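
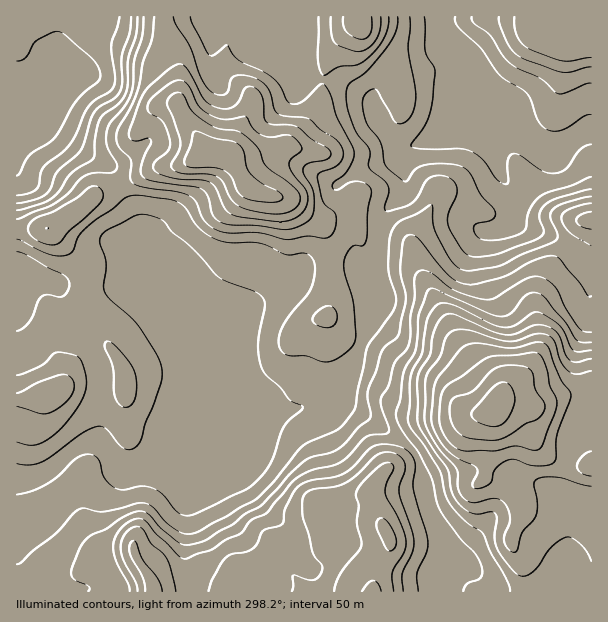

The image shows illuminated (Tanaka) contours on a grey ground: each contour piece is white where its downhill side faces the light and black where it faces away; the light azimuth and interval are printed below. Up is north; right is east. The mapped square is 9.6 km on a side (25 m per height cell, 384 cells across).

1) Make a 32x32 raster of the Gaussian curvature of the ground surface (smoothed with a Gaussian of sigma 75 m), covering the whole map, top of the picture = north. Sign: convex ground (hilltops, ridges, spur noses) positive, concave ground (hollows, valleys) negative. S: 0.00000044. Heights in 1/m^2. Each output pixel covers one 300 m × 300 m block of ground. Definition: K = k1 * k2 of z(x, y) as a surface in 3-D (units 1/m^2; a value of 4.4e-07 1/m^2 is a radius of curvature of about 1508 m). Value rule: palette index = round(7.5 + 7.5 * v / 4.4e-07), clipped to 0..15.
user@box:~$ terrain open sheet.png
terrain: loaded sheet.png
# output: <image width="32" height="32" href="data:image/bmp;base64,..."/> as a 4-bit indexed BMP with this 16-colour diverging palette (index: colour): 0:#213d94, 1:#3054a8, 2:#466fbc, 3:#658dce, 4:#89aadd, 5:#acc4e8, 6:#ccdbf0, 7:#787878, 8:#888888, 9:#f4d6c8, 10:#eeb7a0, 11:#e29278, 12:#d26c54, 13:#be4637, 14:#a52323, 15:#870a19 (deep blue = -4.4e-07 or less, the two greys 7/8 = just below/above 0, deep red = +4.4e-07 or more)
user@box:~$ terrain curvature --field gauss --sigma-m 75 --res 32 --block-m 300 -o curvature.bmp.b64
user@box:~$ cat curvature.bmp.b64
<image width="32" height="32" href="data:image/bmp;base64,Qk12AgAAAAAAAHYAAAAoAAAAIAAAACAAAAABAAQAAAAAAAACAAATCwAAEwsAABAAAAAAAAAAlD0hAKhUMAC8b0YAzo1lAN2qiQDoxKwA8NvMAHh4eACIiIgAyNb0AKC37gB4kuIAVGzSADdGvgAjI6UAGQqHAHh3i5WHeHd3d6h4iHiTV4d4eHWXcYiHiIeHCId4eIeIiHhi9XR4d5d3lq43eI+Ih4h3Yfqch1pniXjJZ3ZGZ3h3d3VSmYh2R4h2h4VV1qeHeHd5ZHiHinvmSDiF70aalnd3eHd3d4iGaHm5ixZoOEuHd3d3d3iIhmiH9GZFWoc5iHiHh3d3eHZ4hmB82JZ3l4d3d2iId3d3iIV1TKm4eIhop3ind3d4d4iId4m2uXxHafhop3iHd3d4mIaXeJl2RJhld4d3h3dnd4dzl3eJqUeHd3d3d4h3iXhkinaHVp13eIeId4eIh3l4eHiJd51YfYh3d3d3eId4moiXiaebQmuHh3iHh3h4h3d3qkKHd5d3h4Z3iHh3eIeGeGdWp3d2d6ZFd3eId3l3hYd3V5iHiXgviJiHd1R7ZnZ3SoeKmJUGD0mXiIaKeHUIdllWqIh333lnhqi5hpnvBXh4R3aHVpztaMAHh7fYrV97h46HiFWUhndYfD5xGFN4FYdod3h4lneWR0a527VZX2eKaHZ4eId4mIm7pFdofIZ4N3iHd3d3iHaVN2J4FnhGiYmHeIh4iHd2bnv9rZ97d4qJh3h4h3h3iL9TVLhoWGRneHeHZ4ZJd4iUmGSWZ3h1ZWZ3eHaIl3iHdIV4d4d4hX9ViYiJuIeHWHiWaIeIh3jfdXVaSJh4"/>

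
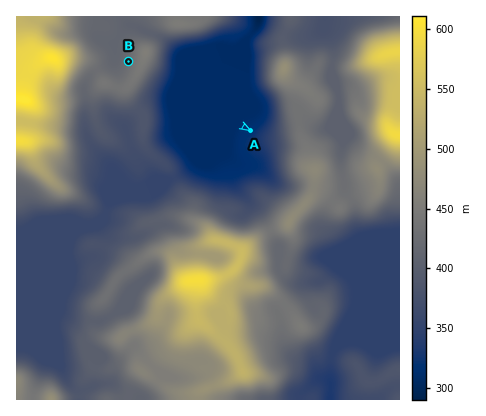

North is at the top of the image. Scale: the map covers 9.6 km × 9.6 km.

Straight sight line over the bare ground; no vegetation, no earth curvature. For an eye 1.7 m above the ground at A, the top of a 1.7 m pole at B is out of sight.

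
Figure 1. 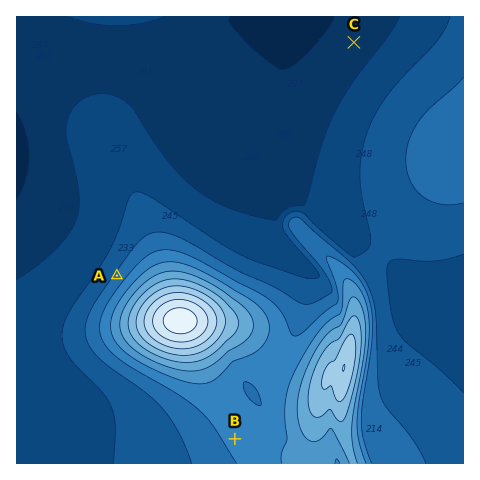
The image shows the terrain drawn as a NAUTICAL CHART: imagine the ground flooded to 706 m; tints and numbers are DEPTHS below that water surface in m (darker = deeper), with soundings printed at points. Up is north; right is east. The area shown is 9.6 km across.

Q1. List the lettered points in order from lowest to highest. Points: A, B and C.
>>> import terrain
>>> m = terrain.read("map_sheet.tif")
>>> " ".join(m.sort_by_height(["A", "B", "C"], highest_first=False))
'C A B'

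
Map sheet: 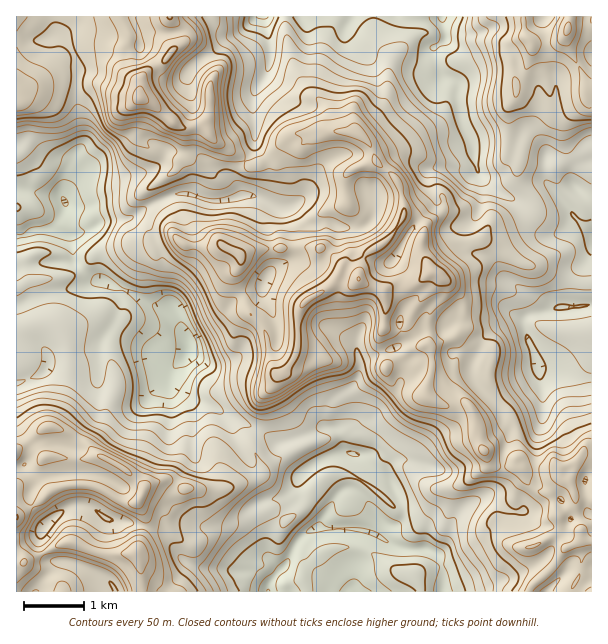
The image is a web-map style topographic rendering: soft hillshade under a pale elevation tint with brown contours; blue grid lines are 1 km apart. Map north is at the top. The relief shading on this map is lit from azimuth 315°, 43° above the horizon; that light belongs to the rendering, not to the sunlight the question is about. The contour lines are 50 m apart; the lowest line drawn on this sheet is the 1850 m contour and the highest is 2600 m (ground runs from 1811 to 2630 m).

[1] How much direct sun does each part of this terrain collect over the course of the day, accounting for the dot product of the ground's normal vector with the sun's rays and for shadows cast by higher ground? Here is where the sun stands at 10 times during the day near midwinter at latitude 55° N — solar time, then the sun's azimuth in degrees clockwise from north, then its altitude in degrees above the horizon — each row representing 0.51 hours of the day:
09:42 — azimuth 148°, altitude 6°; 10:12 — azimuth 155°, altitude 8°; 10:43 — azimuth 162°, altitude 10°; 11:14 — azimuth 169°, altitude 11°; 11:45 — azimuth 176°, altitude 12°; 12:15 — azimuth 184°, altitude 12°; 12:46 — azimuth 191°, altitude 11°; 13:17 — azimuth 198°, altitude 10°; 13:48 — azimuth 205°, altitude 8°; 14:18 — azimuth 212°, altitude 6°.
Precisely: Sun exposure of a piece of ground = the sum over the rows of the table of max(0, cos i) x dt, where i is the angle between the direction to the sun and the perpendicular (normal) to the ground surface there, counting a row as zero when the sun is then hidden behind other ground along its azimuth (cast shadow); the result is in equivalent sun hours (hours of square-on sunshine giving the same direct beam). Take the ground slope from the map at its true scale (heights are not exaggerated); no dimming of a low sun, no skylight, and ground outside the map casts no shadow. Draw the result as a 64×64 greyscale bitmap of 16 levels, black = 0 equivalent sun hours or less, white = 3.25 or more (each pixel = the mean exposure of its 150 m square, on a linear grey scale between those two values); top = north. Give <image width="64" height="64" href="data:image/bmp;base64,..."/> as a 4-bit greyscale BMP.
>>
<image width="64" height="64" href="data:image/bmp;base64,Qk12CAAAAAAAAHYAAAAoAAAAQAAAAEAAAAABAAQAAAAAAAAIAAATCwAAEwsAABAAAAAAAAAAAAAAABEREQAiIiIAMzMzAERERABVVVUAZmZmAHd3dwCIiIgAmZmZAKqqqgC7u7sAzMzMAN3d3QDu7u4A////AIhkIjM0R3VmQAEREiNWVmZEVWVniIhkVlZVUxAXtRNBmoMQEjSLZ2ZCAAARI2lhJERVVmZ3ZURWVmZ2QxFqMUSJYwATfOloZTEAIjNVV3ITRVVVVEQiIjVXiHiHUQWERCNWVY3+qKdTIRV3ZmVUaEI1VmZlIAAAA2iId4mXMohVEBfv+2MiIyIkeIiHdmeaYiJFZlIAAABHaId3mquVa6ogABVBAAAAATZTNYiIiJmCEAARAAAlebyFZ2QgAVgRZ2EAAAAAAAACRDISV4iIeKggAAASREaamXRFUgAAARJCuBAAAAAAADRERFVURXdljLZXiIZGZWdmYyJDIAAEYQE3kwAAAAJqhVZmeIdTRVM2qmaHZYqVVnZjIRMhABVEIQKrUQAUrLt2ZpiZmpcyMyJZhVVXljRYl3YxATQ0UgV3ISncur2SAndnrKeJvLhjIkaFNFlhJXiZqnQjRXqFVlQzEUnMlAASR3VEMzRoq6YhNXhmhRFHZERq24dopTemIhMgAAAAJoIBMgAAABE2dkISRoYxJIYwABOe/blkVlNTAVUyEjepMAAAAAAAABI2hiASIRJodBAARDe5h1NFRHeEWIdnmlEAAAAAABERMhWrlBAAJXdTM1m6ipQ0MRIBRlUgAAEQAAAAAAABERIyEkjMlkV3d2ZniaqoZBAAAAATBDEjQwAAAAAAAAEQEhIzIkeZu7l2Z4mYZnICEAAAAAACeZcgAAAAAAAAAAARFGdlIAN2VmeKu6dEUyEQAAAAAAASIAAAAAAAAAAAABJYmHdUVlVVaK3tuoZDIREAAAAAAAAAAAAAAAAAAAABSN26hmiZh2dozu7cllIRIQAAAAAAAAAAAAAAAAAAACV67/yYeHiIiIrMzLdWMAEQAAAAAAAAAAAAAAAAAAATRXee/9uphniazJZmISIAEhAAAAAAAAAAAAAAAAAAABI0ZTSu/9updpzcUhIiEAEyAAAAAAAQAAAAAAAAAAAAABNDJGnO/+3Ze9pTEkIAAjIQAAAAASEAAAAAAAAAAAAAEjIjIkav/+uHh2RDQhESNDEAAAACIQAAAAAAAAAAAAFFMiIAR0V2VWMRREQyEyE1QhARARIhAAAAAAAAAAAAA2hkQwAlUxATZyAVd1Q0UiRCERIjMyIREREAEREBEQAleGVUACRCESRXp0IzJpdUERERNFVVMzMyIiITRDMhEleHeHQRRDESRUSrmDAQJXUQASNVVEQjNEMjRDNFQyI0aJiakxNEQ0V3U0Q2VEMiQxERNDIREhEiIiI0QzMyIjV4p4hAFEeImqqFV2V2dlVEMRIxAAAAERERERIyERMzRniGQgAkNrzLvLh3hXhqdUQiNXYxAABTIQAAAAACVlZ4iHdRACMQXNvO3IWIWJq3Q0VmZmZmd1ZlQhAAAlm6u6qYeIQQEhABaZzaM0eXrLczRURXmXdmJFZmVBA4q73/25d5uUIREAAFRWEAEkmoQ0RER5qoZDMgAAEUeJqrzczLl3abljMhAAIxEQABJEEBNXeruoZDITMQABWImqqpi9uZh3iZhjEQABACAAIyAAASWJdCJFVBAkQyEkZ4h2V866mZU2mZVEYwABelEjEAACRmQgABNEEAAAAAAkVURJt0M1IAERERIhAAAVpRMwACRmQxAAABIhAAAAAAEhI0cwABAAAAAAAAAAAAA5ITEAASQyIiIREjYQASIhAQABMgAAAAAAAAAAAAAAAAZxFCIQAjIjRVQiaaljESNFQhEgAAAAAAAAAAAAAQAAAnMCREEAEiNFQyRlVDISI0VohBAAAAAAAAAAAAFGQAACIQATMgAAEjMiRlERIjRVVEaqQAAAAAAAAAAAATMQABMQACIAAAAkMhNTMjVlVURFQzaWIAAAAAABIyIjQyERVTEAAAAAA2UhJSJYeJl1QzNDEDmWMiEAE1VmVEVlVWeUEAAAAAAUZTNmWIh2aGVDM1VDEmiGMjV3d2ZmZTOcy0AAAAAAAVVWZniYaHZVVVVFeZlzRnV5uUNFaJl0EBR0ABEQAAACVUVUNXZFd2ZkVneKqnQkV73IMBZ4qpdBAjEBIzEQABEkRFRFVWRnmqhnu6mFRpzO/FIQFHZXq6mqQREiIRERESREaJmFSHm93brO2Hi//+yCERASRVVpzJUQARESIhIiNFNpqql93e3d7c79vN7nZjMgAAAAEiIhIQABABIiIzRWZWiZrd//7Lq7it/+2CABRCAAEQAAAAAAABAAABIjRoiId3ad/LqIiJh1fP+iAAA0IQARAAAAAAAAEAAAAiJFaKp2VWiUVmVmh3Q0hyAAAVQyEAAAAAAAAQASEAASIiRVd2VUVlRFVVZ3UiIRAAABM0MgAAAAAAAAABIAARIiEjRFVVREQzM0RUQRIhESAAAVVDEAEQAAAAAAAREiEjIiNERmVEQiESM0MiMgAkYwAANkMhASAAAAAAACIjNEVDM0NXZmVBAAEjRVMgAAKJQQACMiEREAAAAAABNDIkRERFQ1iIh0ARESNFQxAAACm2IAARERIQAAAAAAE0QRESNVZEeoipMiERIkVDIgAAAnphAAAAEhAAAAAAERNDIANWVEeGZ7hWREMzRDMyEAAAA0EAAAASAAAAAAEQATVRIzIhFVEjaXdmZURDNFMRI1QgESIQAAEAAAAAAREAERESVkIjEAElVmVVVVRFUxNFhxACMiEAAAAAAAABERIhAAEmhlUxABFE"/>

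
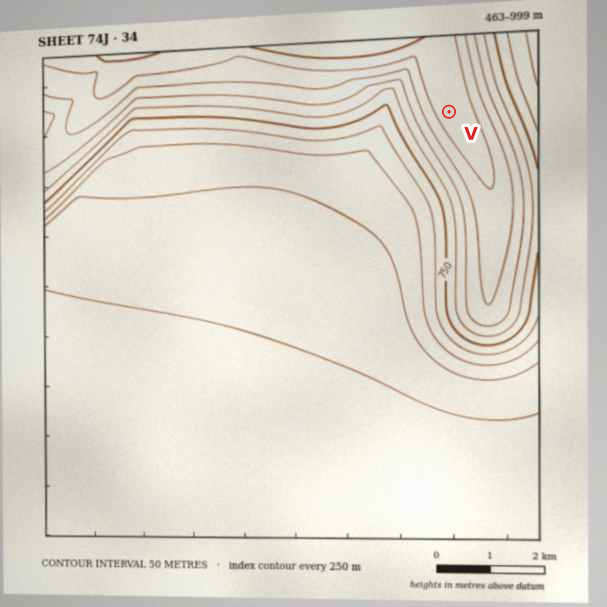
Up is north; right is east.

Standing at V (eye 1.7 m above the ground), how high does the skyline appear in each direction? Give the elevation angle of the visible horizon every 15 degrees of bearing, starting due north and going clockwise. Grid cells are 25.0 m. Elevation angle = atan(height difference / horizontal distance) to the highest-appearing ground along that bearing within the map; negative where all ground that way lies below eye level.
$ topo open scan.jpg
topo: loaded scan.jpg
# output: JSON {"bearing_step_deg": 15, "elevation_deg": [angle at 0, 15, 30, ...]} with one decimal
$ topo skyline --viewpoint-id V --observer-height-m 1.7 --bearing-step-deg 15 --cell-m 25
{"bearing_step_deg": 15, "elevation_deg": [0.4, 4.0, 7.9, 10.0, 11.3, 11.5, 10.9, 9.5, 7.4, 5.3, 4.1, 4.3, 6.4, 9.6, 11.6, 12.8, 13.3, 13.0, 12.2, 10.6, 8.1, 4.7, 1.4, -0.6]}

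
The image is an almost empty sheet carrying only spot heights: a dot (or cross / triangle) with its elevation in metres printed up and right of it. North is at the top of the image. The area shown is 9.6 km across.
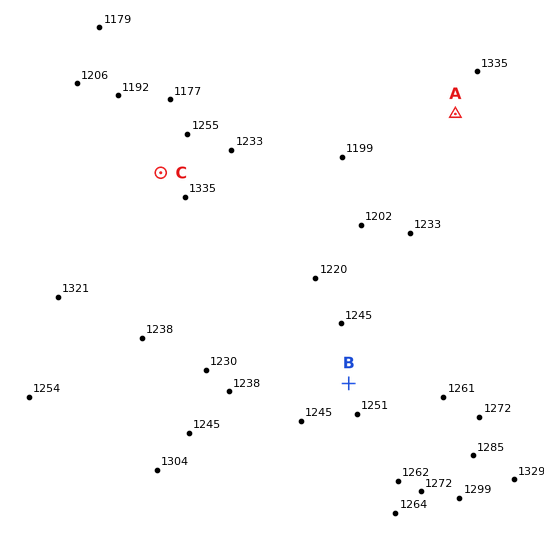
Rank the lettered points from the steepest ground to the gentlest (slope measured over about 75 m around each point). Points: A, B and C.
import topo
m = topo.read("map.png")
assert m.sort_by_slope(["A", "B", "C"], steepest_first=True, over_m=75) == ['C', 'A', 'B']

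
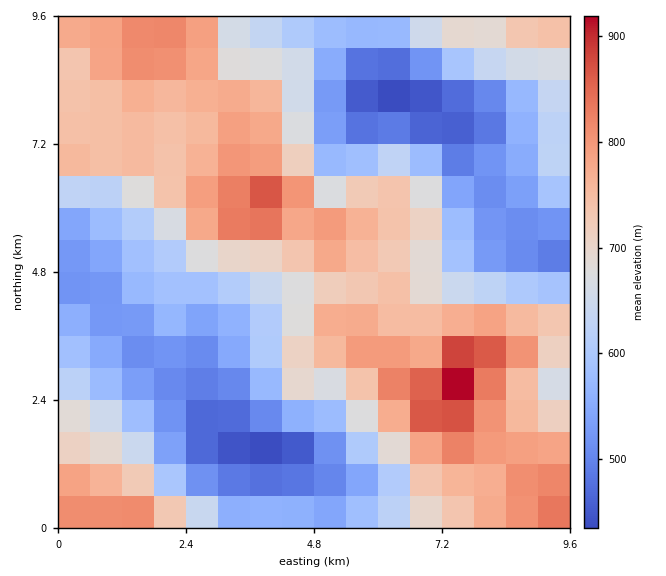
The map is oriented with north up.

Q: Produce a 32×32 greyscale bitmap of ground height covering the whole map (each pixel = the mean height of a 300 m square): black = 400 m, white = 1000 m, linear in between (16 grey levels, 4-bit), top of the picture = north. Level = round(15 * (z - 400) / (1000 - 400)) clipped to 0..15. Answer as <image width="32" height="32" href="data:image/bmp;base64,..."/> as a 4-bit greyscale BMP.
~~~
<image width="32" height="32" href="data:image/bmp;base64,Qk12AgAAAAAAAHYAAAAoAAAAIAAAACAAAAABAAQAAAAAAAACAAATCwAAEwsAABAAAAAAAAAAAAAAABEREQAiIiIAMzMzAERERABVVVUAZmZmAHd3dwCIiIgAmZmZAKqqqgC7u7sAzMzMAN3d3QDu7u4A////AKqqupmGVERENFVWeIiaqruqqrqHZUNERDRFVniJmqq7qqqYZUMzIzMzNEaJmZqqq5mYh1MyIhESIzRGiZmZqqqIh3ZDIhERESNFZ5qqqqqqeHdlQyERERI0Vnibu6qpmXd2VUIhIiIzNWeJrMuqmYh3ZUQyIiI0VVVomr3bqpiHZmRDMyIiNXdmeau93LqYdlVDMzIiM0aId4q6rN3KmHZEQzMzIzRWiIiauprNy6mHVUMzMzM0VXiZqqmavMu6mEVDM0QzNFVomqqZmaq6qpgzMzREREVWZ5mZmZiJmYiIMzNEVURFZmeIiJmHd3dmZjMzRVVVZmd3iIiYdmVUREQzNEVVZnd3iJmYiHdUQzMyM0RVVniIiImqmIiHVDMiIjRFVWeKqqqZqqmIh1QzMiNERVZomrzMqZqZmYdUMzM0VVVniaq7zLqImZmHUzMzRXZmeJmaq7u5ZXiIdkMzNFaYiJmZmaqqmFRWZmQyMzRWmZmZiZmqqYdTNFVDIjNEZpmZmYmZmqmGQyMzIiIjNWWIiZmZmaqphkIhERERIjVliIiZmZmqqXZCIRERESI1ZpmZqpmZmZh1QyERESMzRWaJmqqqqYd4dkMhESM0VVZmiJqqq6l2Z3ZUMiI0Vnd4d5maqrupdmZlVEQ0VniIiZipqqqqqYZmVUVVVXeHd4mZ"/>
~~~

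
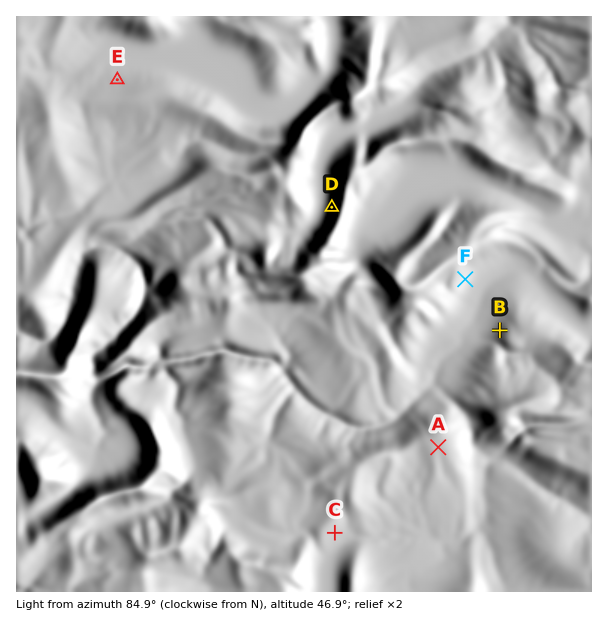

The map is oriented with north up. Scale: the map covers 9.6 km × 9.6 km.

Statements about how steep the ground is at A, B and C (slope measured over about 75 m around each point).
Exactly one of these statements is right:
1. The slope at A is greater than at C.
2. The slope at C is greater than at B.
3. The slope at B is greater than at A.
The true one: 3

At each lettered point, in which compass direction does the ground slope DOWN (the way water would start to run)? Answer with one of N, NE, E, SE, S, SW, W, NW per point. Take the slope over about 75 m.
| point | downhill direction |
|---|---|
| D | W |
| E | N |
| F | SE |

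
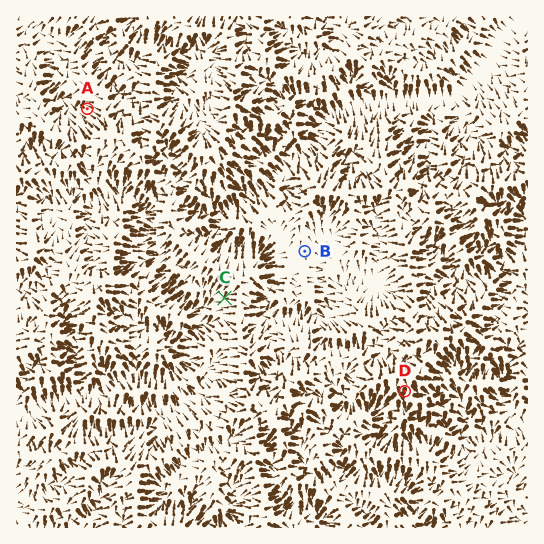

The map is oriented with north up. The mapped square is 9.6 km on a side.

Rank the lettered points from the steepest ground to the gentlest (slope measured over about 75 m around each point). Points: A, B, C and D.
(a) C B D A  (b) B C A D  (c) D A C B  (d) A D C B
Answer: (c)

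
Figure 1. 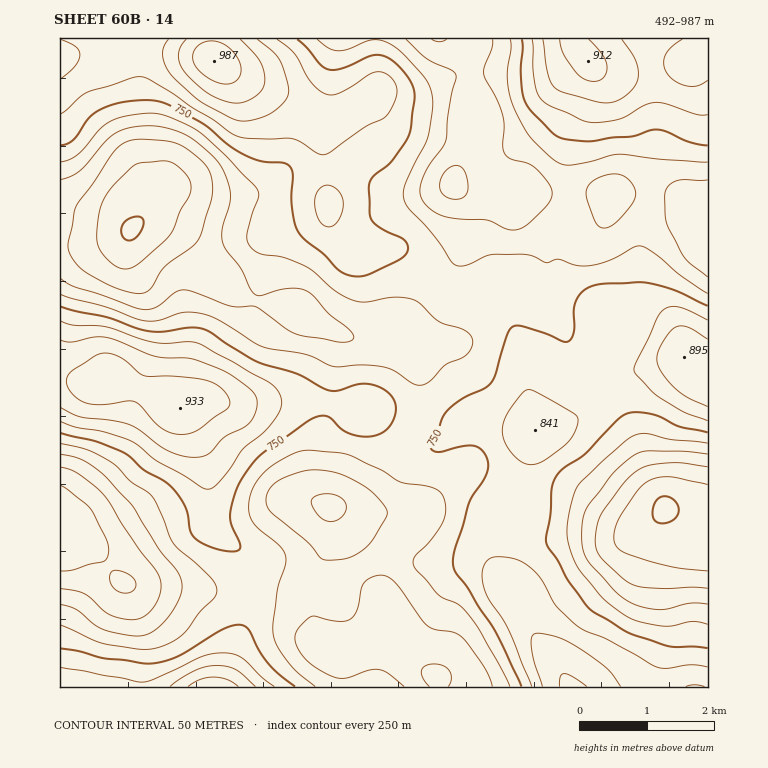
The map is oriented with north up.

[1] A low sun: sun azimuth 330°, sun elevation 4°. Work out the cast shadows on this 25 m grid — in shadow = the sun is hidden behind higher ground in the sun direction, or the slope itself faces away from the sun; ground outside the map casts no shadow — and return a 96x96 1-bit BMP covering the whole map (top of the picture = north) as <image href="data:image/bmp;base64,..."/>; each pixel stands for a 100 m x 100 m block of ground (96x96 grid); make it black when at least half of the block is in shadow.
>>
<image width="96" height="96" href="data:image/bmp;base64,Qk2+BAAAAAAAAD4AAAAoAAAAYAAAAGAAAAABAAEAAAAAAIAEAAATCwAAEwsAAAIAAAAAAAAA////AAAAAAAAAAAAAAAAAAAAAAAAAAAAAAAAAAAAAAAAAAAAAAADgAAAAAAAAAAAAcAPwAAAAAAAAAAAB+AP4AAAAAAAAAAAH+AP4AAAAAAAAAAAf/AD8AAAAAAAAAAA//AB8AAAAAAAAAAB//wA8AAAAAAAAAAB//4A8AAAAAAAAAAB//4A8AAAAAAAAAAB/94A8AAAAAAAAAAA/88AcAAAAAAAAIAB/8cAYAAAH4AAA/wD/+eAIAAAf+AAB/4D/+eAAAAA//4AD/4H/+MAAAAB//8AH/8P/+AAAAAD//8AH/+f/+AAAAAP//8AP/+///AAAAAf//8Af/9///AAAAAf//8A//T///AAAAB///8B//D///gAAAH///8D//H///gAAAH///8H//P///wAAAD///8P//////44AAD///8f///////+AAB///8/////////AAD///9/////////gAH/////////////gAP/////////////wAP////////////P4Af////////////H4Af////////////A8Af////////////AAAf////////////AAAf////////////AAAH//////////j/AAAD/////+f///g/AAAAH////8D///gfAAAAD////8A///AHAAAAB////4AMf4AAAAAAA////4AAAAAAAAAAAf/8D4AAAAAAAAAAAOD4AAAAAAAAAAAAAAAAAAAAAAAAAAAAAAAAAAAAAAAAAAAAAAAAAAAAAAAAAAAAAAAAAAAAAAAAAAAAAAAAAAAAAAAAAAAAAAAAAAAAAAADwAAAAAAAAAAAAAAP4AAAAAAAAAAAAAA/4AAAAAAAAAAAAAB/4AAAAAAAAAAAAAD/4AAAAAAAAAAAAHH/4AAAAAAAAAAAAfn/4AAAAAAAAAAAB/v/8AAAAAAAAAAAD///8AAAAAAAACAAD///+AAAAAAAAPgAD////AAAAAAEAf8AD/wP/AAAAAAcA/+AD/wH+AAAAAA8B//AD3wAeAAAAAB8D//AB38AAAAAAAD8f//gAH+AAAAAAAH8///wAP/AAAAAAAP8///4AffAAAAAAA/8f//4A/PgA8AAAf/8f//8D/HgH+AAA//8///+H/Hgf/AAB//9//////Dh//AAD/////////AH//AAH/////////AP//BgP/////////Af//Hwf/////////A///Hw//////////B//+D4//////////H//+B4//////////P//+Ax/////////+f//8AB/////////+///8AB/////////+///8AB/////////8P//8AA/////////8D//+AD/////////4A///AH/////////4AH//AH/////////4AH//gH/////////wAD//AD/////////gAAgGAB/////////AAAAAAAP/g/98B/4AAAAAAAA4Af8cAPgAAAAAAAAAAP4AAAAAAAAAAAAAAAAAAAAAAAAAAAAAAAAAAAAAAAAAAAAAAAAAAAAAAAAAAAAAAA="/>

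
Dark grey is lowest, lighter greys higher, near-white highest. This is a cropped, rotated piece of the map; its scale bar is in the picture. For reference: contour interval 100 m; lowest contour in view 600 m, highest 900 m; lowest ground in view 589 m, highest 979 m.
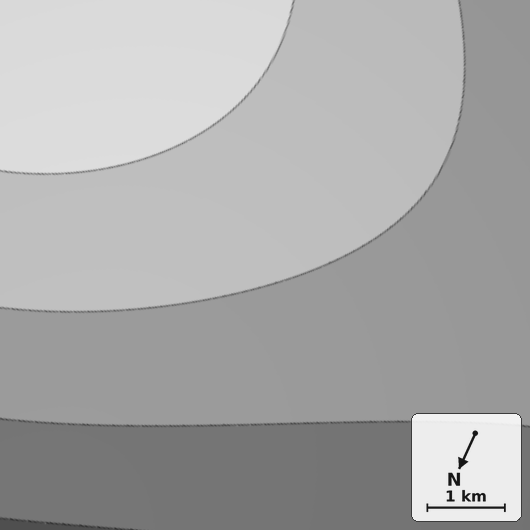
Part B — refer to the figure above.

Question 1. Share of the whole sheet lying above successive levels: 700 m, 83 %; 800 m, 47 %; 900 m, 15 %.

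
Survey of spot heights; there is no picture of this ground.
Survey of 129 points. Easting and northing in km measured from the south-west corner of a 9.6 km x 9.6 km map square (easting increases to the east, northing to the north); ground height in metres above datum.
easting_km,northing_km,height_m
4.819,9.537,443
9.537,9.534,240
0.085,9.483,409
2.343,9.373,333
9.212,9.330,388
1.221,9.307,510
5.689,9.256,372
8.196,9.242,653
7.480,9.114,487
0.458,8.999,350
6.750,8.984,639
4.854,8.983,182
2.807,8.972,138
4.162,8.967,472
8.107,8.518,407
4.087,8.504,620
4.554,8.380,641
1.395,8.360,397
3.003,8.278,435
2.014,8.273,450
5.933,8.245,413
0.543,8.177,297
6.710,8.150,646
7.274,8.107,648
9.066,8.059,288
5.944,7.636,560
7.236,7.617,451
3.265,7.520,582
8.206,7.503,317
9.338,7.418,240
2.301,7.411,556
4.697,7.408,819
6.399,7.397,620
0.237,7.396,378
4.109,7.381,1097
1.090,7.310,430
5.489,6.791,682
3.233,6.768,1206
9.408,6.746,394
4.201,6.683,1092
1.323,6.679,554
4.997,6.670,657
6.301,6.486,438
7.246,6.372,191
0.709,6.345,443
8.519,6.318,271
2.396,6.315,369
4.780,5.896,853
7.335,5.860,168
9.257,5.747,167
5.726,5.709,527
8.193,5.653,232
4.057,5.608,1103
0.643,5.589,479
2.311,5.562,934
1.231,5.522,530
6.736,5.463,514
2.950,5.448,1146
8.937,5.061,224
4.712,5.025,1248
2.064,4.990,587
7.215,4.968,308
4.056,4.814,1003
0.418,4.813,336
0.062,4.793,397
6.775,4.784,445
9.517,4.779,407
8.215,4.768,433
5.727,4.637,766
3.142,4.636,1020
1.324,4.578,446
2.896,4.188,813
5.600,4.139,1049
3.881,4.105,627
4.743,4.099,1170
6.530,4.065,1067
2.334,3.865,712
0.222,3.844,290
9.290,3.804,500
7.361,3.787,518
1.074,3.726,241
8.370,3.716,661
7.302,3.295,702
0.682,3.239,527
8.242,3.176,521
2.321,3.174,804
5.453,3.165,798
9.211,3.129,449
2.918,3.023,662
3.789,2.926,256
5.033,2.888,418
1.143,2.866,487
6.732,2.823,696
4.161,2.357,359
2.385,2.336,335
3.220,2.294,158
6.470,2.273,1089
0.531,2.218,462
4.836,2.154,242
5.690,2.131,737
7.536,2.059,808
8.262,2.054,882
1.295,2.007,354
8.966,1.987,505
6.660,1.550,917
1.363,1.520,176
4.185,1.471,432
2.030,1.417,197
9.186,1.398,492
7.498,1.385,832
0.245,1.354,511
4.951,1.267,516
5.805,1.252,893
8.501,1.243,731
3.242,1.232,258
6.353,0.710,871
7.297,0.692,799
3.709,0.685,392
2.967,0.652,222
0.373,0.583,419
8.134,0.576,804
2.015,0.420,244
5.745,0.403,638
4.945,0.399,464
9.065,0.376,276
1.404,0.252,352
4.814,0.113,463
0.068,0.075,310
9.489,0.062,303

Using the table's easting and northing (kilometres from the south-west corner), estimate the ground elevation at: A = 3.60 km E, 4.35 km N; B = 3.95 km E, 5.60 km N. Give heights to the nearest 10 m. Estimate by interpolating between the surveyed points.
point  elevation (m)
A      930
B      1040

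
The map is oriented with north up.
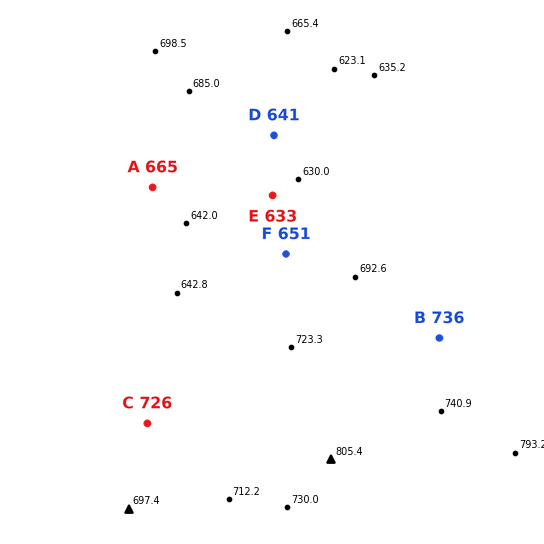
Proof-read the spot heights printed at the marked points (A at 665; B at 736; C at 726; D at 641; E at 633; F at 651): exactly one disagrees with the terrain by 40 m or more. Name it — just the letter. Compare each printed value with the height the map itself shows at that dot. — C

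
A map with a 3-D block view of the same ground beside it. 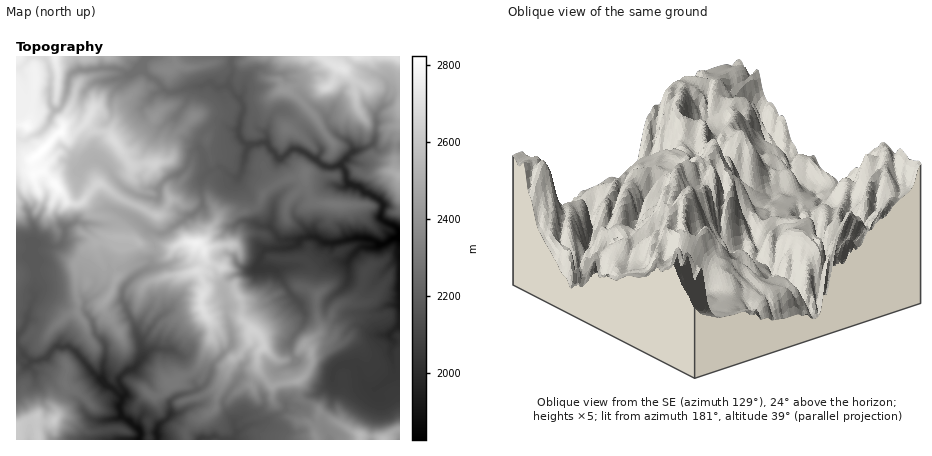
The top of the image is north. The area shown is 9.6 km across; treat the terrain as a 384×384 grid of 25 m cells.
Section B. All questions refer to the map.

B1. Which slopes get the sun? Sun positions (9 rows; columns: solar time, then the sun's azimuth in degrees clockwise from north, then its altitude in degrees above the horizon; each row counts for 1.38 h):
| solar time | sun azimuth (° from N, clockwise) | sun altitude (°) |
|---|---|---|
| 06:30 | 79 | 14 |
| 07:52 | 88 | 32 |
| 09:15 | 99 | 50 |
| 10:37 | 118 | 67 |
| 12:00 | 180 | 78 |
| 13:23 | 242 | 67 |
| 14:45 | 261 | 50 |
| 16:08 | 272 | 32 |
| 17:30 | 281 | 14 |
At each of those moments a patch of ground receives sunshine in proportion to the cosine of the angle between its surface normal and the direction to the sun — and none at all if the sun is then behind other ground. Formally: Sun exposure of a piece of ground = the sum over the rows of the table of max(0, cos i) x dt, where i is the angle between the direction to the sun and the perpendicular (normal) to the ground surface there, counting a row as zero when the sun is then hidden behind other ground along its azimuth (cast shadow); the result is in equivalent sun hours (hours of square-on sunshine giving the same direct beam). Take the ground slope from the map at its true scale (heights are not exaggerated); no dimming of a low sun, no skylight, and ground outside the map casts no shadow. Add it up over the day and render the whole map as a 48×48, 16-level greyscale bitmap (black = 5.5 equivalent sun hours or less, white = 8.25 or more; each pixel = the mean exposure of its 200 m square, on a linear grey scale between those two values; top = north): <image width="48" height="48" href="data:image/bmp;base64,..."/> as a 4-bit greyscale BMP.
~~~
<image width="48" height="48" href="data:image/bmp;base64,Qk32BAAAAAAAAHYAAAAoAAAAMAAAADAAAAABAAQAAAAAAIAEAAATCwAAEwsAABAAAAAAAAAAAAAAABEREQAiIiIAMzMzAERERABVVVUAZmZmAHd3dwCIiIgAmZmZAKqqqgC7u7sAzMzMAN3d3QDu7u4A////AO7ph5vMu4Vjda3dqrze7u7u3c3t3LpmrO7suKzLmIYDpoze3M7u7u7t3c7tyzAAA33syKqbljNp2Xas7c3d7u7t3c7rlSSJYCFWh4iYqlW7zJepvNvd7uzN3c2jdYzd3Jc1You8qmWrm5WZvMy8y6vN7tdXet7u7sqIjN7amWiKzrdonNzLmqq8zad6vd3u7u7M3u24ZZiLvO27ur7MzZqneJvMzd3u7t3d3uyXmKiXrO7u263Lzb3My4i8zd3e7svd3euImrh6zN3d3KvZq8zMureqzdze7t25rMZGmtmYi8yrzKnZmsy7qseKzdze7ty6iFJqd8uZianMnLhrqrmEecmYzd3e7t3shUitZsyYqszcqrqIy9l1KtrMvN3u7c7tmZzKWLxom8zcqNx5vumaYazN3N3dzczc2r3XittYq9zdqN15vsms00rMzM3u29zczbzFvdlqq93ciNuJ24is25u8zd7u3O3uzO2Yzsh6yrzKnMusuYmruqyt3e7u6u7e3M2s3beLrL24nLzN26q7ur2q3u7tqe7d3M3MzIedvMy5nc3Nu7zMy924re7ty+7d3a3e3IW9zMu6nb28ImmZve3Lqd7uye7d3a3u7bd725uKra2oUiaJncusy87u2e7d3K3u7uupiJrLzdtxBYipm93MzM7t2O7d267u7u7cy5iaztxzaozMu97ty83tyO7d263u7u7uzam83bljWYvMzN7u3Ju7yu7t2pru7u7tvbq83buHWKeYed273KYze+7t3LnO7u7tzIas3IaHOZrd2qmZZovLee7cyrvN7u7ZzIUyJZUAe7zLu7qpiodorIinq6ibze3N3MkTZ5iGirqrvKrNyoi6eHVIdmir3u3duru2VWurq7vNurvdq81wIHJGY0ON3d26ubzKmbq9zMu9vNzN3dxgCXR0mais3Lu4ZZzLqbeL3ey93u7t3LgAB2h3rYaMy8iKyZqJmprN7t3M7u3JUgADSqzbzHp9zIqsyXm7y87u7t7d3u3HICZVjM3u2YysuavMuXis3N3d3u7u7u3bQSWavd7uyr3MvN3t64ir3c3dzu7c3uoxAry5ve7u2s3d7d3t3aiK3d3tve12zEAzVJzJne3d2s3d3c7cqauKzN7uvOmIQRV7VCnai+3NuqzczNy7qqqb3e7tuoaZQ2h8tmV7vO2pycvbzdu7zMy93u7rupnNm9qqd5pYzdumfM3e3Lqs3d3t3e7bzsvO7szJmrtX3e7YO8zdyrq87tzOzN3svu3d7cyrzKhTve7qIry925vM3t3N3N3tvu7d3cyt3Kpmze7qUoucx7zcvN3Lut7tzu7d3NzM27iojO7pVQpYl53ty6m8zO7s3d2prNmIusmqq+7oVwlzV5vd3MzN3u7e3crNzMl1edzLve7qaAapiLqsvN3e7u7u7dzN3cqsu+3M3u7reUA4vN3KzN7c3e7u7cur3dy83NzN7u3qmohniJvdze7tzN3dzMy6u7y828y9y+27ysu7mazc3N7d3d3My5rLu7ve3LvKmw=="/>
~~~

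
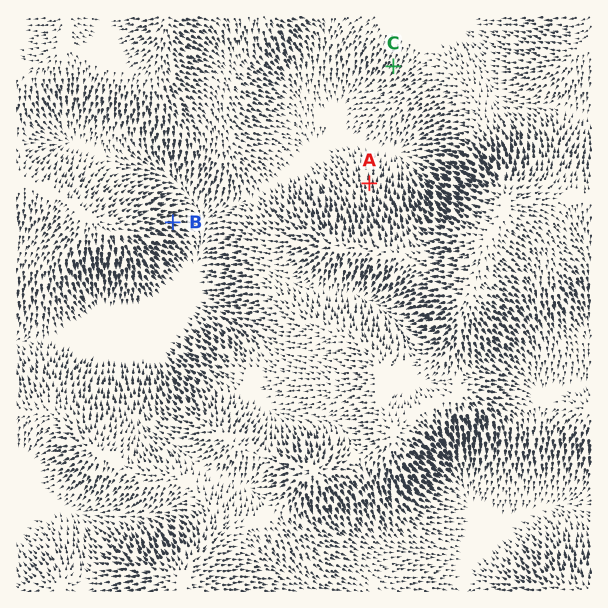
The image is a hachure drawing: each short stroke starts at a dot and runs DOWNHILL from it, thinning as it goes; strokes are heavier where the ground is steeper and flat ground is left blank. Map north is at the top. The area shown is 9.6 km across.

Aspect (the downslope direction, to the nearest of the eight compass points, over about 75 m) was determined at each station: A N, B E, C SW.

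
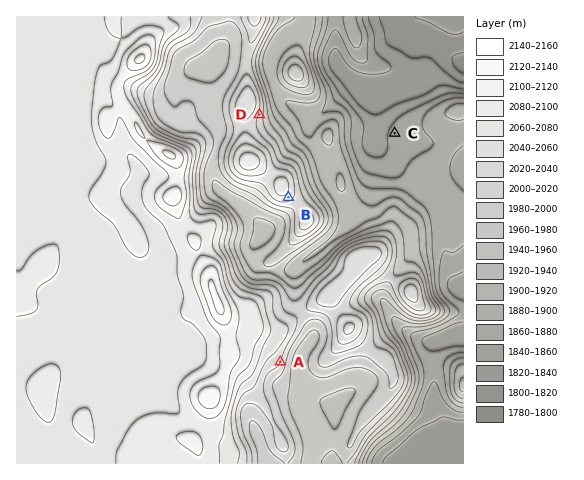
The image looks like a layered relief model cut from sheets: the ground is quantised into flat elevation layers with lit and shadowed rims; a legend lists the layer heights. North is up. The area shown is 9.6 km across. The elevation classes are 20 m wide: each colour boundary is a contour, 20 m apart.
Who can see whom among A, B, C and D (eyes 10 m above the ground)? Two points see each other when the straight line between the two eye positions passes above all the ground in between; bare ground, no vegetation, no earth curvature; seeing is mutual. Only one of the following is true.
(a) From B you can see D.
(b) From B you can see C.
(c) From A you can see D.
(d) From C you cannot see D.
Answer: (b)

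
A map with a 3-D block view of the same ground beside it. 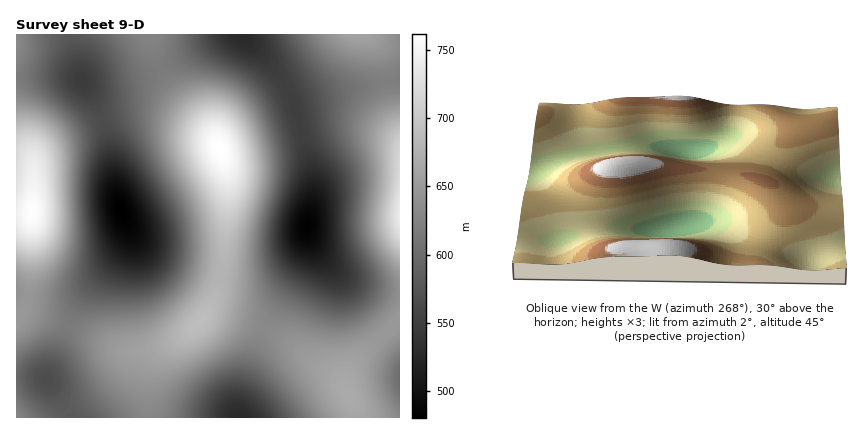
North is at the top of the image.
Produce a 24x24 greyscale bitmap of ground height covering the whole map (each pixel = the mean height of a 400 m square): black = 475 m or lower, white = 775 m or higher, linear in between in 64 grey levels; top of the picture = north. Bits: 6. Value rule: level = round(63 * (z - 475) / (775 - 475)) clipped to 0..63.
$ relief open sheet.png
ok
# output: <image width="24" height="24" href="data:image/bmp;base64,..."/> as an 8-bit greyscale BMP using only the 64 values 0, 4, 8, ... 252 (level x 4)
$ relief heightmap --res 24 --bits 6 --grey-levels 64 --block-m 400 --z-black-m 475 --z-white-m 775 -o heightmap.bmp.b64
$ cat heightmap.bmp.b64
<image width="24" height="24" href="data:image/bmp;base64,Qk12BgAAAAAAADYEAAAoAAAAGAAAABgAAAABAAgAAAAAAEACAAATCwAAEwsAAAABAAAAAAAAAAAAAAEBAQACAgIAAwMDAAQEBAAFBQUABgYGAAcHBwAICAgACQkJAAoKCgALCwsADAwMAA0NDQAODg4ADw8PABAQEAAREREAEhISABMTEwAUFBQAFRUVABYWFgAXFxcAGBgYABkZGQAaGhoAGxsbABwcHAAdHR0AHh4eAB8fHwAgICAAISEhACIiIgAjIyMAJCQkACUlJQAmJiYAJycnACgoKAApKSkAKioqACsrKwAsLCwALS0tAC4uLgAvLy8AMDAwADExMQAyMjIAMzMzADQ0NAA1NTUANjY2ADc3NwA4ODgAOTk5ADo6OgA7OzsAPDw8AD09PQA+Pj4APz8/AEBAQABBQUEAQkJCAENDQwBEREQARUVFAEZGRgBHR0cASEhIAElJSQBKSkoAS0tLAExMTABNTU0ATk5OAE9PTwBQUFAAUVFRAFJSUgBTU1MAVFRUAFVVVQBWVlYAV1dXAFhYWABZWVkAWlpaAFtbWwBcXFwAXV1dAF5eXgBfX18AYGBgAGFhYQBiYmIAY2NjAGRkZABlZWUAZmZmAGdnZwBoaGgAaWlpAGpqagBra2sAbGxsAG1tbQBubm4Ab29vAHBwcABxcXEAcnJyAHNzcwB0dHQAdXV1AHZ2dgB3d3cAeHh4AHl5eQB6enoAe3t7AHx8fAB9fX0Afn5+AH9/fwCAgIAAgYGBAIKCggCDg4MAhISEAIWFhQCGhoYAh4eHAIiIiACJiYkAioqKAIuLiwCMjIwAjY2NAI6OjgCPj48AkJCQAJGRkQCSkpIAk5OTAJSUlACVlZUAlpaWAJeXlwCYmJgAmZmZAJqamgCbm5sAnJycAJ2dnQCenp4An5+fAKCgoAChoaEAoqKiAKOjowCkpKQApaWlAKampgCnp6cAqKioAKmpqQCqqqoAq6urAKysrACtra0Arq6uAK+vrwCwsLAAsbGxALKysgCzs7MAtLS0ALW1tQC2trYAt7e3ALi4uAC5ubkAurq6ALu7uwC8vLwAvb29AL6+vgC/v78AwMDAAMHBwQDCwsIAw8PDAMTExADFxcUAxsbGAMfHxwDIyMgAycnJAMrKygDLy8sAzMzMAM3NzQDOzs4Az8/PANDQ0ADR0dEA0tLSANPT0wDU1NQA1dXVANbW1gDX19cA2NjYANnZ2QDa2toA29vbANzc3ADd3d0A3t7eAN/f3wDg4OAA4eHhAOLi4gDj4+MA5OTkAOXl5QDm5uYA5+fnAOjo6ADp6ekA6urqAOvr6wDs7OwA7e3tAO7u7gDv7+8A8PDwAPHx8QDy8vIA8/PzAPT09AD19fUA9vb2APf39wD4+PgA+fn5APr6+gD7+/sA/Pz8AP39/QD+/v4A////AHRkWFhgbHiAgHxsVDwwMEBUbICUnKCYiGRUVFxoeICIiIR0YEg8QFBofIyYoKCQfFxQUFxwgIyQkJCEdGBUWGR4iJScoJyMdGRYWGh8jJSYmJyYjHxwbHSEkJSYnJiQfHhsaHCAjJSYnKSopJSEfICIkJCQkJSQiIyAeHh8hIyQlKSwsKiUiISEiISAgISMkJCIfHR0dHh4hJSosKycjIB8eHBoZGyAjJCIfGxkYFxgaHiUqKygkHxwZFhMSFRshJSQgGhYTERASFx8nKikkHRcTEA4OEhkgKSkkHBQPCwoMEhskKiojGhIMCgoNExwkMTApHxQLBwYIDxkjKiskGQ4HBQgOFyErNzcuIRMJAwMHDxkkLCwlGQwEAwcQGyYxOjoxIRIGAgMJERsmLi8oHA4FAwcRHCgzOjoxIRAFAgUMFR8qMTMtIBIIBQgQGycyODkwIREGBAkRGyUuNTYwJBYMCAoRGiUwNzcvIRMKCQ4WICozOTkyJhkPDA4TGyUvNTUuIhUODhMbJC43OzoyJRgRDxEXHiYvMjEqIBYSEhceJi83OzguIhYRERQaICcuLCojGxUTFRkfJi00NzMpHRQQEhYbICUpJCEbFRITFhoeIykuLysiGRIQEhcbHiEkHhsVERASFxsdICMlJSIbFBARFBcaHR4fHRkUEBATGBsdHh4eHBgUEBASFhocHh8fHhoVEhIVGR0eHRsYFBEODhAUGR0gIiIhHxsXFRUYGx4fHhoVEAwLDhIXHSEkJiUjA=="/>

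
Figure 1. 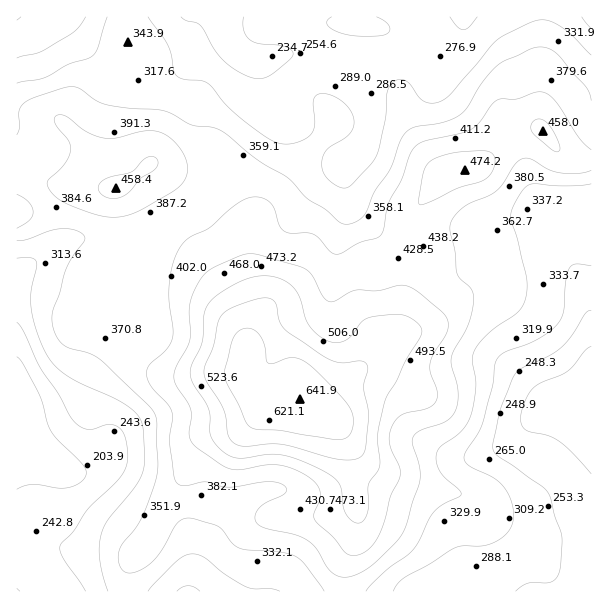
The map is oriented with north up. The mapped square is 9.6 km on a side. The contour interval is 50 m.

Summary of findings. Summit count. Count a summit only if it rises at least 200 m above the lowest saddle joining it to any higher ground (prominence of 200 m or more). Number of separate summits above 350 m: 1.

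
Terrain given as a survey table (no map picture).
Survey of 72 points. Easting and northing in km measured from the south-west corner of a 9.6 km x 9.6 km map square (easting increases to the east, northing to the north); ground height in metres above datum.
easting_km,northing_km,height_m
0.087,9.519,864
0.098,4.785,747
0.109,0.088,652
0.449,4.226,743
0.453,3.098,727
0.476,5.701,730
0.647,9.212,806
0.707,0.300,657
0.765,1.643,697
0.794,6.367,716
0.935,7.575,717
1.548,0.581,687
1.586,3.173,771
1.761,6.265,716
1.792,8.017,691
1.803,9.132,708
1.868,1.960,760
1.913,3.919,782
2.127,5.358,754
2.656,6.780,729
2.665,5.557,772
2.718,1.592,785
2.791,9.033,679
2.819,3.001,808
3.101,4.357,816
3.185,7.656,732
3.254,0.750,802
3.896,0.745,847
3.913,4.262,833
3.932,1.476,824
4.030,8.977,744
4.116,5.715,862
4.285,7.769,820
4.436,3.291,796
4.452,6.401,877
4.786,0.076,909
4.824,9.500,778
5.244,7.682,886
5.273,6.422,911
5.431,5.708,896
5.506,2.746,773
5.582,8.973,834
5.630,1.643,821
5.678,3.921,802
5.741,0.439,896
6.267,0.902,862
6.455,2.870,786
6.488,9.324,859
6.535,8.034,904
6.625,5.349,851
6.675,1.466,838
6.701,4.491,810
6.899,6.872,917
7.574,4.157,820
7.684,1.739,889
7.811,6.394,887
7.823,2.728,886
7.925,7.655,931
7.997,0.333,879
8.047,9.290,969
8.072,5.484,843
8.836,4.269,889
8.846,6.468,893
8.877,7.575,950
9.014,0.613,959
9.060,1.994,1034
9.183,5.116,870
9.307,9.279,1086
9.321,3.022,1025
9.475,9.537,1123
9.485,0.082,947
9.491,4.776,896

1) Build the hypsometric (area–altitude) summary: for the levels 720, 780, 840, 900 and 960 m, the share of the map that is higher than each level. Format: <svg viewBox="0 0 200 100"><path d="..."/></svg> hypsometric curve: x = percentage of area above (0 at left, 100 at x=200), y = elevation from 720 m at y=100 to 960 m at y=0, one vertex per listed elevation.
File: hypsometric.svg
<svg viewBox="0 0 200 100"><path d="M175 100l-37-25-53-25-45-25-27-25"/></svg>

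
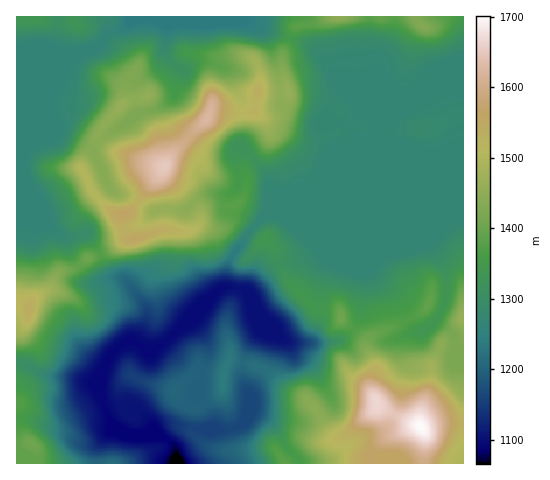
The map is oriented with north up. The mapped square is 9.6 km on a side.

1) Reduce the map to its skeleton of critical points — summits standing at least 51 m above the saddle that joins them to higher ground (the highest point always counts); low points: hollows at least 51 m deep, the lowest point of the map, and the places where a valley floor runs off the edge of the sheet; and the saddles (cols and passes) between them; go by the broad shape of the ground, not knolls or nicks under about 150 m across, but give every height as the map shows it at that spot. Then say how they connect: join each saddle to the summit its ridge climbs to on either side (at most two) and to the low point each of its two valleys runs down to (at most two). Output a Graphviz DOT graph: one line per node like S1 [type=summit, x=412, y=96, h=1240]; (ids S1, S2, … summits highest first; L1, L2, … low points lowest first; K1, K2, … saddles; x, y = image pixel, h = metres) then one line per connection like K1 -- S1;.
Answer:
graph terrain {
  S1 [type=summit, x=420, y=427, h=1701];
  S2 [type=summit, x=165, y=167, h=1651];
  S3 [type=summit, x=29, y=309, h=1539];
  S4 [type=summit, x=340, y=17, h=1447];
  S5 [type=summit, x=31, y=442, h=1408];
  S6 [type=summit, x=33, y=17, h=1339];
  L1 [type=low, x=176, y=460, h=1066];
  L2 [type=low, x=188, y=21, h=1238];
  K1 [type=saddle, x=144, y=112, h=1421];
  K2 [type=saddle, x=101, y=255, h=1375];
  K3 [type=saddle, x=290, y=39, h=1349];
  K4 [type=saddle, x=18, y=363, h=1306];
  K5 [type=saddle, x=253, y=227, h=1270];
  K6 [type=saddle, x=103, y=38, h=1264];
  K7 [type=saddle, x=119, y=347, h=1092];
  K1 -- S2;
  K1 -- L1;
  K1 -- L2;
  K2 -- S2;
  K2 -- S3;
  K2 -- L1;
  K2 -- L2;
  K3 -- S2;
  K3 -- S4;
  K3 -- L1;
  K3 -- L2;
  K4 -- S3;
  K4 -- S5;
  K4 -- L1;
  K5 -- S1;
  K5 -- S2;
  K5 -- L1;
  K6 -- S2;
  K6 -- S6;
  K6 -- L2;
  K7 -- S1;
  K7 -- S3;
  K7 -- L1;
}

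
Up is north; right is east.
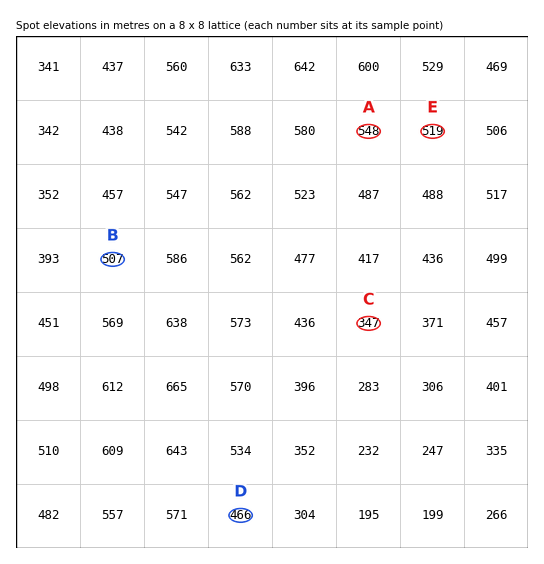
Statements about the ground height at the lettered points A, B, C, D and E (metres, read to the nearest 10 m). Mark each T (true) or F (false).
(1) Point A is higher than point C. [T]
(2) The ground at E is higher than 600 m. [F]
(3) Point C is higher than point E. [F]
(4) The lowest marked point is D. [F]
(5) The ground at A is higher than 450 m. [T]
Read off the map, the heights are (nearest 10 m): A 550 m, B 510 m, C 350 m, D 470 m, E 520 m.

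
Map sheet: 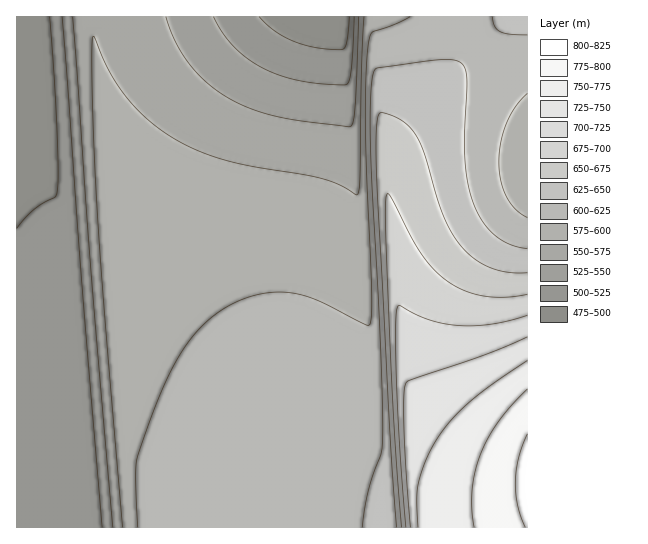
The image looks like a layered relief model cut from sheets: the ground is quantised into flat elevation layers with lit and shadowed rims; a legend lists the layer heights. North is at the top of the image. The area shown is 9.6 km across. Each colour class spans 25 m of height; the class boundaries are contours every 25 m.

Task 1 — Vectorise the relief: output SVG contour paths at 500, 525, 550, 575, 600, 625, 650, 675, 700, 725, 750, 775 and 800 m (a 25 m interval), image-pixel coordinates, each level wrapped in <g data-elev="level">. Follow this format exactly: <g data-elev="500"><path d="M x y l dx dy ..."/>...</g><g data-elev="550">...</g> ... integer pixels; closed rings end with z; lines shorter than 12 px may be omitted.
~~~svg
<g data-elev="500"><path d="M50 17l7 105 1 47-1 22-2 6-21 12-17 19"/><path d="M349 17l-3 28-3 4-4 1-25-3-21-6-19-11-15-13"/></g><g data-elev="525"><path d="M62 17l20 262 20 248"/><path d="M354 17l-3 57-3 9-5 2-24-1-21-4-19-5-17-7-15-10-14-12-11-13-9-16"/></g><g data-elev="550"><path d="M73 17l18 254 22 256"/><path d="M359 17l-4 92-2 14-2 3-2 1-48-6-27-5-25-8-23-11-20-15-17-19-14-22-9-24"/></g><g data-elev="575"><path d="M364 17l-3 58-1 103-1 12-2 5-18-10-18-7-72-12-30-8-24-8-21-11-25-19-22-22-16-24-16-35-1-3-1 1 0 73 5 108 25 309"/></g><g data-elev="600"><path d="M527 218l-12-9-9-12-5-16-2-19 2-20 5-19 9-16 12-14"/><path d="M410 17l-16 8-21 7-3 4-2 9-2 30-1 47 7 165 0 27-2 10-1 1-3 0-55-27-16-4-14-2-19 2-20 5-18 10-16 12-19 20-16 26-16 35-17 48-3 10-1 13 2 54"/></g><g data-elev="625"><path d="M527 249l-17-5-16-9-13-16-9-18-4-19-3-21 0-27 2-53-1-10-3-6-8-5-13 0-67 9-2 7-2 13-1 52 11 209 2 88-2 17-8 20-6 20-5 32"/><path d="M492 17l3 9 5 5 9 3 18 1"/></g><g data-elev="650"><path d="M527 273l-18-1-18-4-14-8-14-11-11-15-8-17-20-63-8-19-7-9-9-7-14-6-7 0-3 20 1 46 13 250 7 98"/></g><g data-elev="675"><path d="M527 294l-22 3-22-1-20-6-16-9-14-12-12-15-10-17-20-39-4-5-1 8-1 22 5 121 5 97 7 86"/></g><g data-elev="700"><path d="M527 315l-36 9-33 1-28-5-15-6-14-8-3 0-2 21 1 56 9 144"/></g><g data-elev="725"><path d="M527 337l-38 16-75 26-8 4-2 14 0 30 6 100"/></g><g data-elev="750"><path d="M527 361l-34 22-22 18-18 17-15 19-12 22-8 24-1 16 1 28"/></g><g data-elev="775"><path d="M527 389l-16 17-13 16-10 16-8 17-5 18-3 18 0 19 2 17"/></g><g data-elev="800"><path d="M527 434l-8 24-4 24 3 24 7 21"/></g>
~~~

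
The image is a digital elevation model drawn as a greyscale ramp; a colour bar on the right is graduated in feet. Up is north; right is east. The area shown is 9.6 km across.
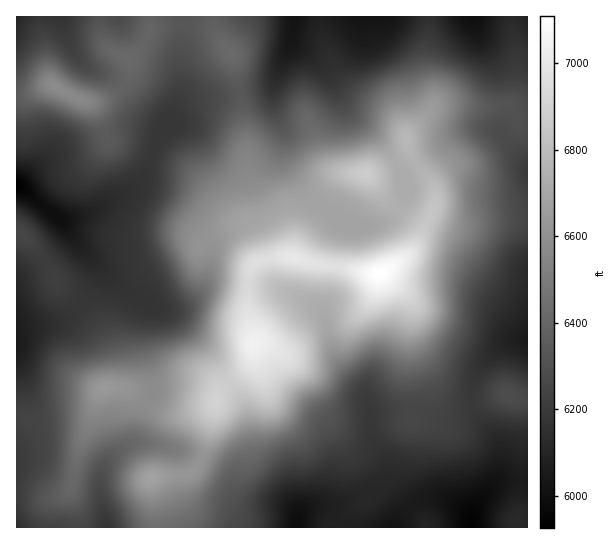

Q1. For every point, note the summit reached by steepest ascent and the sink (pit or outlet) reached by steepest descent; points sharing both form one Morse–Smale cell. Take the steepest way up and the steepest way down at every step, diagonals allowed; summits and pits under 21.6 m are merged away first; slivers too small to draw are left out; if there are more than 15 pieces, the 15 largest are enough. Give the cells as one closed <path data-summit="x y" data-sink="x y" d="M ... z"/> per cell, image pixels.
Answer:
<path data-summit="379 273" data-sink="17 185" d="M239 92l-38 5-16 6-12 12-6 18-10 8-16 38-10 10-16 7-28 17-25 7-16-11-20-18-10-5 0 47 5 0 12 13 16 23 11 20 25 20 14 17 9 17 5 18 0 18-4 7 18 2 10 5 14 14 12 5 16 1 32-8 5-3 3-11 9-10-23-35-30-29-19-10 18 1 8-3 9-5 16-16 6-3 9-1 25 4 5-18 9-6 12-3-4-4-6-22-8-14-8-46 0-30z"/><path data-summit="379 273" data-sink="471 527" d="M295 257l-22 0-18 6-4 6-3 14 21 2 22 8 20 11 12 10 14 47 28 34 6 19 1 23 15 28 1 21 15 23-6 14 0-12-4-8-12-12-4-2-10 12-33 20-3 6 196 1 1-47-22-1-15 7 4-4 5-14 0-19-3-8-21-27-5-12-18 1-7-3-7-7-22-41-4-12-1-36-4-8-25-24-17 0-24-6-27-3z"/><path data-summit="54 86" data-sink="17 185" d="M183 16l-32 1 0 12-6 13-5 8-11 8 2 12-3 9-10 12-19 10-16 0-30-16-6 0-22 11-9 1 0 88 10 6 31 26 10 3 20-7 28-17 16-7 10-10 16-38 8-7 14-36 1-44 4-23z"/><path data-summit="379 273" data-sink="527 339" d="M434 215l-3 0-20 38-30 20 27 24 4 8 1 36 4 12 22 41 7 7 7 3 17 0 2-2-1-9 2-11 11-20 19-18 8-4 17-2 0-117-39-1-27 4z"/><path data-summit="379 273" data-sink="107 527" d="M121 387l-15 0-6 4-21 60-8 43 6 17 2 17 75 0 1-27-4-23 36-3 6-3 7-9 5-13 11-43-1-4-21 8-24 2-19-6-18-16z"/><path data-summit="379 273" data-sink="294 17" d="M427 16l-134 1 0 28 24 15 10 10 20 39 30 28 20 24 7-4 4-7-1-15 20-20 6-12-1-13-5-17z"/><path data-summit="253 343" data-sink="297 527" d="M261 343l-8 2-1 14-3 6-20 18 16 26 7 42 4 10 24 25 16 23 1 6 16-8 22-2 27-13 13-3 1-7-5-12-24-24-27-36-19-36-20-22z"/><path data-summit="379 273" data-sink="17 343" d="M21 233l-5 1 0 183 9 0 16 7 45-4 9-13 5-16 12-8 1-22-2-11-19-33-32-28-19-32z"/><path data-summit="379 273" data-sink="297 527" d="M229 383l-10 8-14 59-8 17-10 8-36 3 4 23 0 27 175 0 4-7 33-20 8-7 0-5-5 0-35 16-26 3-11 8-2-7-16-23-24-25-4-10-7-42-6-14z"/><path data-summit="379 273" data-sink="471 527" d="M465 104l-19 0-13 4-26 27 0 10 5 13 17 21 6 11 1 9-4 15 30 10 27-4 38 0 1-98-9-2-3-7-9-8-30 2z"/><path data-summit="366 174" data-sink="294 17" d="M293 43l-12 20-8 27 2 20 9 21 0 26 5 13 20 28 21 17 5-5 6-19 10-15 22-3 23-12-19-24-30-28-20-39-10-10z"/><path data-summit="253 343" data-sink="471 527" d="M259 284l-10 0-2 13 1 18 5 16 0 12 13 1 11 5 19 18 9 14 12 25 24 33 30 31 5 12 0 7 17 14 4 8 1 9 5-11-15-23-1-21-15-28-1-23-6-19-28-34-14-47-12-10-20-11-17-6z"/><path data-summit="54 86" data-sink="17 17" d="M150 16l-133 0-1 79 9 1 22-11 6 0 24 14 13 4 9-2 14-6 15-16 3-9-2-12 11-8 8-13 3-8z"/><path data-summit="379 273" data-sink="473 17" d="M527 16l-98 0-2 57 6 24-1 10 14-3 19 0 12 3 30-2 9 8 3 7 8 1z"/><path data-summit="379 273" data-sink="294 17" d="M275 80l-6 7-29 6 7 48 0 30 8 46 8 14 6 22 5 4 21 0 12-19 22-23-20-17-24-36-1-31-11-26z"/>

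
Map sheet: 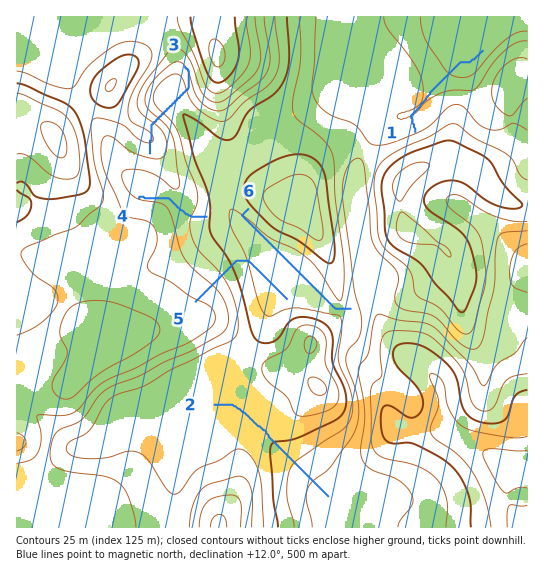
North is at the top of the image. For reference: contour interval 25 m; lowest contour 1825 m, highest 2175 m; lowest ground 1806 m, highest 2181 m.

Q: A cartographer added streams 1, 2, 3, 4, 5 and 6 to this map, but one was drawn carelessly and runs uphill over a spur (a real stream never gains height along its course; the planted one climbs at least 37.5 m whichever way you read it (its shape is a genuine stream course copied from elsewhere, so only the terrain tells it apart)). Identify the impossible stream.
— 3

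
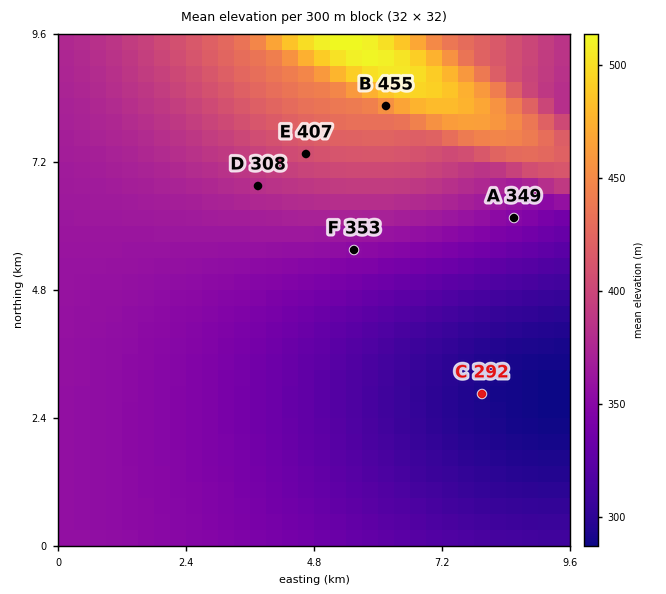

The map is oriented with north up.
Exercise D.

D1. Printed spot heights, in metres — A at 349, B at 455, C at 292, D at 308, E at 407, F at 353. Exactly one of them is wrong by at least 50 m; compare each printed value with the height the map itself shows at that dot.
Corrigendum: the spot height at D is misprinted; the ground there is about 383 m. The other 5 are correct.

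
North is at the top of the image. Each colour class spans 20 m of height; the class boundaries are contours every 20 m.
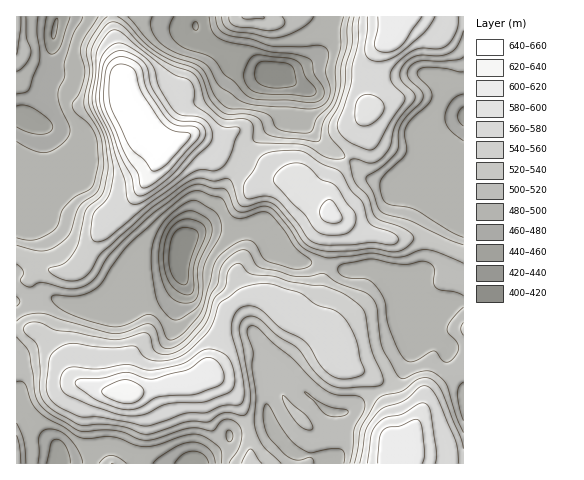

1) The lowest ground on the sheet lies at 405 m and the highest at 655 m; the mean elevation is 530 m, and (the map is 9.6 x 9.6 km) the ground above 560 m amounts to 25.8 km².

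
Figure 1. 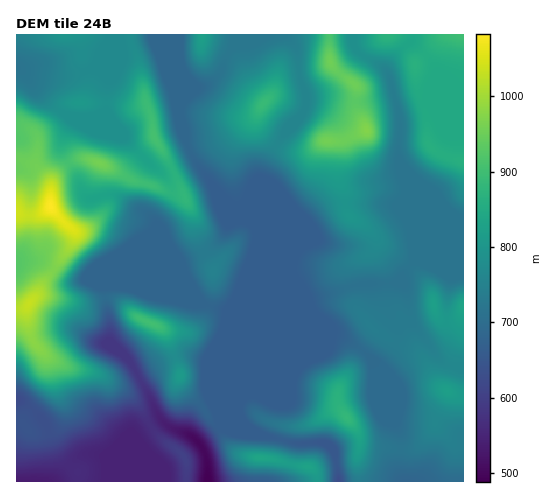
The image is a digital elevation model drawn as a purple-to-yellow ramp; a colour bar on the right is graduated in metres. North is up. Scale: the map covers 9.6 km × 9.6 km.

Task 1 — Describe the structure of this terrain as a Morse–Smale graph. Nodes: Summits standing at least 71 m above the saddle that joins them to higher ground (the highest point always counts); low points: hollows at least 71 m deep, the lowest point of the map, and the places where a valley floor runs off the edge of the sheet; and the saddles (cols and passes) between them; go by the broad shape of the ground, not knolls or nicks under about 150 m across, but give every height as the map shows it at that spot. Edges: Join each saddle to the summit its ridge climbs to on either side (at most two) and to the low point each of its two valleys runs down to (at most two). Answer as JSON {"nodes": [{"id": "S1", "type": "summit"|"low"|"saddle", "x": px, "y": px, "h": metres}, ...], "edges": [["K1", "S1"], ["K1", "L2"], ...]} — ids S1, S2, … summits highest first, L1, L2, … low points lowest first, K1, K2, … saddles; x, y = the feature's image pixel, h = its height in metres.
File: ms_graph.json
{"nodes": [
{"id": "S1", "type": "summit", "x": 50, "y": 206, "h": 1083},
{"id": "S2", "type": "summit", "x": 367, "y": 130, "h": 972},
{"id": "S3", "type": "summit", "x": 151, "y": 323, "h": 902},
{"id": "S4", "type": "summit", "x": 463, "y": 35, "h": 900},
{"id": "S5", "type": "summit", "x": 264, "y": 103, "h": 890},
{"id": "S6", "type": "summit", "x": 347, "y": 417, "h": 884},
{"id": "S7", "type": "summit", "x": 260, "y": 458, "h": 837},
{"id": "S8", "type": "summit", "x": 463, "y": 306, "h": 834},
{"id": "S9", "type": "summit", "x": 202, "y": 35, "h": 825},
{"id": "L1", "type": "low", "x": 208, "y": 480, "h": 488},
{"id": "K1", "type": "saddle", "x": 364, "y": 56, "h": 784},
{"id": "K2", "type": "saddle", "x": 276, "y": 145, "h": 762},
{"id": "K3", "type": "saddle", "x": 228, "y": 53, "h": 724},
{"id": "K4", "type": "saddle", "x": 411, "y": 266, "h": 718},
{"id": "K5", "type": "saddle", "x": 400, "y": 450, "h": 717},
{"id": "K6", "type": "saddle", "x": 105, "y": 298, "h": 697},
{"id": "K7", "type": "saddle", "x": 188, "y": 149, "h": 687},
{"id": "K8", "type": "saddle", "x": 283, "y": 441, "h": 668},
{"id": "K9", "type": "saddle", "x": 201, "y": 444, "h": 501}],
"edges": [["K1", "S2"], ["K1", "S4"], ["K1", "L1"], ["K2", "S2"], ["K2", "S5"], ["K2", "L1"], ["K3", "S5"], ["K3", "S9"], ["K3", "L1"], ["K4", "S2"], ["K4", "S8"], ["K4", "L1"], ["K5", "S6"], ["K5", "S8"], ["K5", "L1"], ["K6", "S1"], ["K6", "S3"], ["K6", "L1"], ["K7", "S1"], ["K7", "S5"], ["K7", "L1"], ["K8", "S6"], ["K8", "S7"], ["K8", "L1"], ["K9", "S1"], ["K9", "S7"], ["K9", "L1"]]}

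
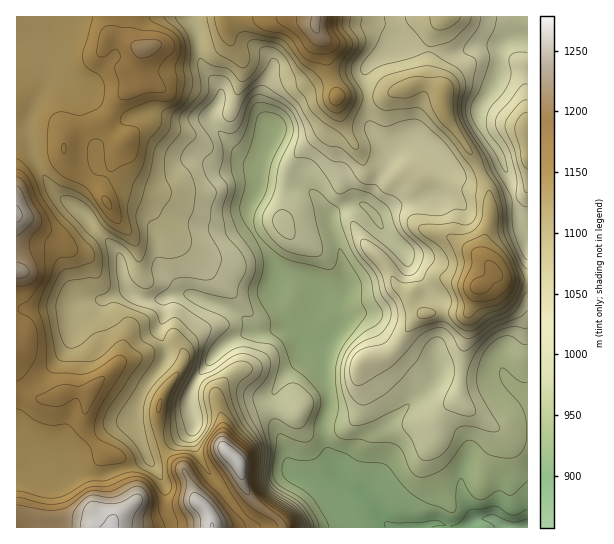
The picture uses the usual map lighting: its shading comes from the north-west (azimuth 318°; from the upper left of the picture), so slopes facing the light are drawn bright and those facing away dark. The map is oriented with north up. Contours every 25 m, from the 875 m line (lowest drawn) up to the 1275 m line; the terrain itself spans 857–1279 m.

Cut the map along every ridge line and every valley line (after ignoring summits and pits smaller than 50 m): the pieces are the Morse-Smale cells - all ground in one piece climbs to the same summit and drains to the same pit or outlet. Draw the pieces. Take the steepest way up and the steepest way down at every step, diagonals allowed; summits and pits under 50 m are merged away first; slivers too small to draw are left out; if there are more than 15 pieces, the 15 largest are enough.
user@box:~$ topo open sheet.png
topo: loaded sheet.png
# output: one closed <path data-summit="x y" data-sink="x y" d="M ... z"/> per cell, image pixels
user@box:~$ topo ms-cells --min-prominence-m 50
<path data-summit="113 527" data-sink="527 527" d="M415 140l-9 3-14 11-27 51-19 0-17 12-12-19-12-11-34-6-12 1-11 27 1 14 23 36 7 15-2 23 4 10 11 16 20 20-4 11-24 21-11 19 2 29 10 24 4 19 8 9 24 9 20-4 10 11 12 6 28 31 136 0 1-133-9-4-16-16-33 1-12-3-22 1 1-5-2-16 8-30-2-22-16-15-14-19-7-16-19-18-9-15 21-13 36-6 7-6 8-20 0-6-15-16z"/><path data-summit="145 47" data-sink="527 527" d="M191 16l-138 0-2 11-13 21-5-3-17 1 0 83 11 1 4 21 24 42 23 15 39 43 8 34 9 11 11 4 12 0 21-7 8 0 52 20 17 19 4 1 24-6 12 1-16-26 0-28-3-7-21-33-7-16 0-9 11-24 2-26-10 0-12-7-26-26-2-5 0-6 9-16 1-8-20-28-2-26z"/><path data-summit="17 215" data-sink="527 527" d="M26 129l-10 1 0 343 5 0 13-6 5 0 20 6 46 2 22-7 20-10-14-35 0-6 3-12 8-18 19-22 4-8 0-7-7-15 0-9 4-9 0-18-19 1-11-4-5-5-6-14-2-15-4-11-39-43-23-15-4-6-20-36z"/><path data-summit="315 23" data-sink="527 527" d="M315 16l-122 0-1 3 7 18 2 26 20 28-1 8-9 16 2 11 26 26 12 7 10 0-2 22 38 3 8 3 12 11 12 19 17-12 19 0 27-50 0-4-16-16-7-10-1-27-32-3-8-28-3-21-9-17z"/><path data-summit="478 287" data-sink="527 527" d="M427 84l-10 0-32 12-16 1-1 21 4 12 21 23 13-10 8-3 19 11 15 16-4 18-4 8-7 6-36 6-21 13 9 15 19 18 7 16 14 19 16 15 2 22-8 30 2 20 33 3 33-1 16 16 8 4 1-114-18-1-12-4-14-18 0-19 7-20-2-26-13-32-31-47-2-23z"/><path data-summit="238 462" data-sink="527 527" d="M293 327l-10 0-22 6-11-1-8 3-17 9-12 11-17 24-7 18 0 8 4 12-1 22 4 11 11 20 29 39 18 19 136 0-27-31-12-6-10-11-20 4-24-9-8-9-4-19-10-24-2-29 11-19 24-21 4-11z"/><path data-summit="478 287" data-sink="527 35" d="M502 44l-23 1-20 8-12 0-45-9-5 1-22 14-8 8-2 15 4 15 16-1 32-12 16 1 10 6 2 23 31 47 13 32 2 26-7 20 0 19 14 18 12 4 17 0 1-49-8-12-9-38-10-24-16-23-6-15 0-10 14-22 6-12 0-14z"/><path data-summit="113 527" data-sink="527 527" d="M147 456l-2 4-11 5-29 10-46-2-20-6-5 0-9 5-8 1-1 54 154 1 1-7-6-12 0-22z"/><path data-summit="113 527" data-sink="527 527" d="M186 293l-13 2-9 4 0 18-4 9 0 9 7 15 0 7-4 8-19 22-8 18-3 12 3 14 9 16 34-11 13-7 1-12-4-12 0-8 7-18 17-24 12-11 17-9 13-4-17-18z"/><path data-summit="211 527" data-sink="527 527" d="M193 427l-14 9-35 11 4 12 8 10 9 18 0 22 6 12 0 6 82 1-22-26-28-39-11-24z"/><path data-summit="113 527" data-sink="527 35" d="M527 16l-130 0 2 11-2 18 37 4 13 4 12 0 20-8 23-1-3 29 28-4z"/><path data-summit="526 131" data-sink="527 35" d="M527 69l-26 3-8 15-14 22 1 14 21 34 10 24 9 38 7 12z"/><path data-summit="315 23" data-sink="527 35" d="M395 16l-79 1 0 12 9 17 3 21 9 29 31 1-3-15 2-15 8-8 24-16 0-16z"/><path data-summit="113 527" data-sink="527 527" d="M51 16l-34 0-1 29 17 0 5 3 13-21z"/>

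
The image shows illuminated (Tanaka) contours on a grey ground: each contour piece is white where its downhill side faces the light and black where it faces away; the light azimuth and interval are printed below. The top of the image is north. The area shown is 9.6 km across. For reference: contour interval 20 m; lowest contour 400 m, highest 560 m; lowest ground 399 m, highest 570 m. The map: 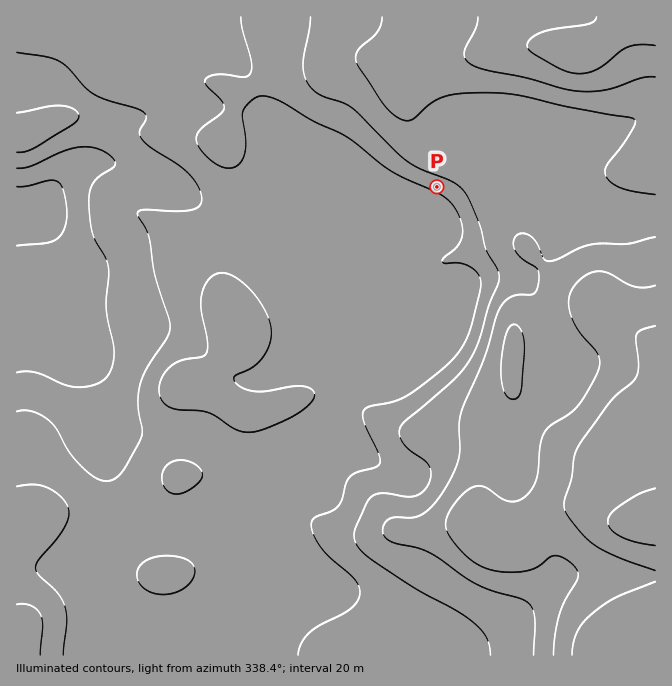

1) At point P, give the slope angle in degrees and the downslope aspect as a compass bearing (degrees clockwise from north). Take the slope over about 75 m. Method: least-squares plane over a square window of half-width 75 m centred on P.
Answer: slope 5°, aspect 205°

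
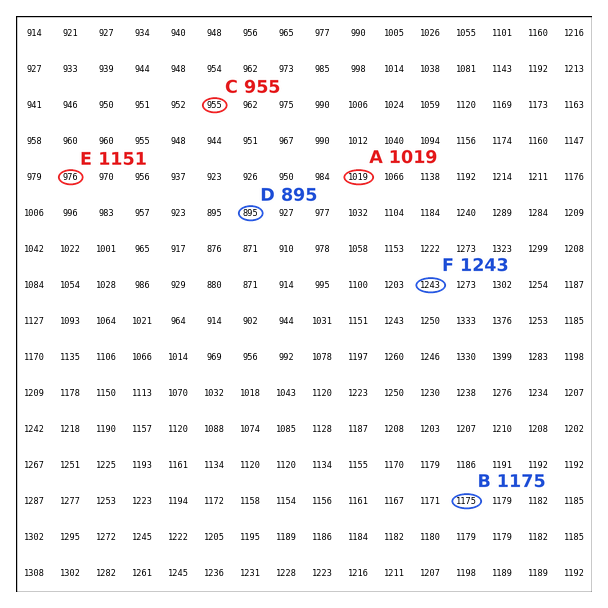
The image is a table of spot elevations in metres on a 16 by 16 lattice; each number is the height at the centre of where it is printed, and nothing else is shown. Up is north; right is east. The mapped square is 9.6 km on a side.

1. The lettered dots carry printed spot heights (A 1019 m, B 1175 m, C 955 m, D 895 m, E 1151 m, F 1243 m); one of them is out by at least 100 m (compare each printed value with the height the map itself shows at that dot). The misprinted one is E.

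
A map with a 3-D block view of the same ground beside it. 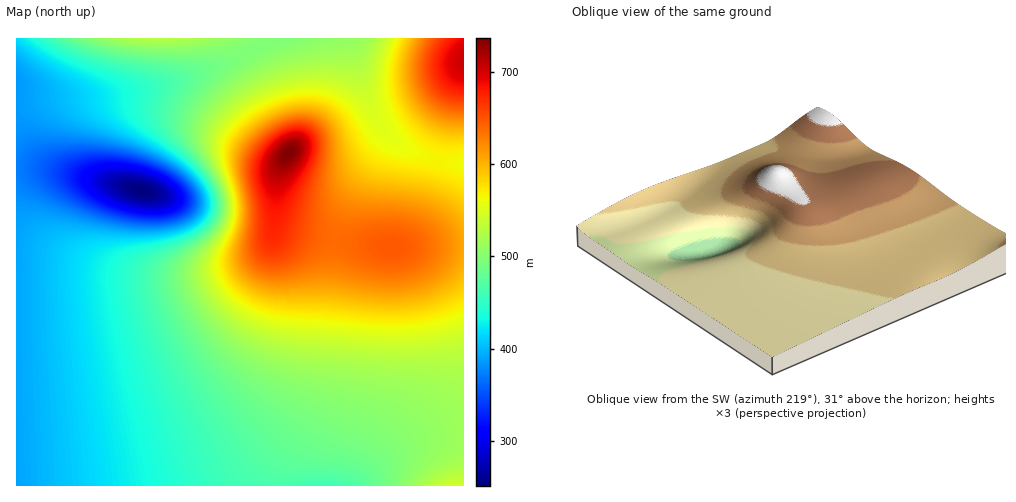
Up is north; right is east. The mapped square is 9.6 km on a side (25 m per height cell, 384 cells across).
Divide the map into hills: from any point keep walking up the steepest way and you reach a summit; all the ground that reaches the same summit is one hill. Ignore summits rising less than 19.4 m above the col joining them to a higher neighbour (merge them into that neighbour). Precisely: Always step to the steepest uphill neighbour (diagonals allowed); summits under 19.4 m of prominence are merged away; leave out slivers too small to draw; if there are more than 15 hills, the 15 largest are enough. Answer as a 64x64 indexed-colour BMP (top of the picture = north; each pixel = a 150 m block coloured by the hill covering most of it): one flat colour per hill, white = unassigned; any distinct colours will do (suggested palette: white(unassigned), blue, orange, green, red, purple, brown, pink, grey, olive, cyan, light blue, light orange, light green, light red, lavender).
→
<image width="64" height="64" href="data:image/bmp;base64,Qk12CAAAAAAAAHYAAAAoAAAAQAAAAEAAAAABAAQAAAAAAAAIAAATCwAAEwsAABAAAAAAAAAA////ALR3HwAOf/8ALKAsACgn1gC9Z5QAS1aMAMJ34wB/f38AIr28AM++FwDox64AeLv/AIrfmACWmP8A1bDFABERERERERERERERERERERERERERERERERREREREREREEREREREREREREREREREREREREREREREREUREREREREQRERERERERERERERERERERERERERERERERFERERERERBERERERERERERERERERERERERERERERERERREREREREERERERERERERERERERERERERERERERERERERREREREQREREREREREREREREREREREREREREREREREREURERERBEREREREREREREREREREREREREREREREREREREUREREERERERERERERERERERERERERERERERERERERERERERERERERERERERERERERERERERERERERERERERERERERERERERERERERERERERERERERERERERERERERERERERERERERERERERERERERERERERERERERERERERERERERERERERERERERERERERERERERERERERERERERERERERERERERERERERERERERERERERERERERERERERERERERERERERERERERERERERERERERERERERERERERERERERERERERERERERERERERERERERERERERERERERERERERERERERERERERERERERERERERERERERERERERERERERERERERERERERERERERERERERERERERERERERERERERERERERERERERERERERERERERERERERERERERERERERERERERERERERERERERERERERERERERERERERERERERERERERERERERERERERERERERERERERERERERERERERERERERERERERERERERERERERERERERERERERERERERERERERERERERERERERERERERERERERERERERERERERERERERERERERERERERERERERERERERERERERERERERERERERERERERERERERERERERERERERERERERERERERERERERERERERERERERERERERERERERERERERERERERERERERERERERERERERERERERERERERERERERERERERERERERERERERERERERERERERERERERERERERERERERERERERERERERERERERERERERERERERERERERERERERERERERERERERERERERERERERERERERERERERERERERERERERERERERERERERERERERERERERERERERERERERERERERERERERERERERERERERERERERERERERERERERERERERERERERERERERERERERERERERERERERERERERERERERERERERERERERERERERERERERERERERERERERERERERERERERERERERERERERERERERERERERERERERERERERERERERERERERERERERERERERERERERERERERERERERERERERERERERERERERERERERERERERERERERERERERERERERERERERERERERERERERERERERERERERERERERERERERERERERERERERERERERERERERERERERERERERERERERERERERERERERERERERERERERERERERERERERERERERERERERERERERERERERERERERERERERERERERERERERERERERERERERERERERERERERERERERERERERERERERERERERERERERERERERERERERERERERERERERERERERERERERERERERERERERERERERERERERERERERERERERERERERERERERERERERERERERERERERERERERERERERERERERERERERERERERERERERERERERERERERERERERERERERERERERERESIiERERERERERERERERERERERERERERERERERERERIiIiEREREREREREREREREREREREREREREREREREREzMiIiEREREREREREREREREREREREREREREREREREzMzMyIiIRERERERERERERERERERERERERERERERERMzMzMzIiIhERERERERERERERERERERERERERERERERMzMzMzMiIiERERERERERERERERERERERERERERERERMzMzMzMyIiIRERERERERERERERERERERERERERERERMzMzMzMzIiIiEREREREREREREREREREREREREREREREzMzMzMzMiIiIhEREREREREREREREREREREREREREREzMzMzMzMyIiIiIRERERERERERERERERERERERERERETMzMzMzMzIiIiIiIiERERERERERERERERERERERERETMzMzMzMzMiIiIiIiIiIiIRERERERERERERERERERERMzMzMzMzMyIiIiIiIiIiIiIiERERERERERERERERERMzMzMzMzMzIiIiIiIiIiIiIiIiIREREREREREREREREzMzMzMzMzMiIiIiIiIiIiIiIiIiIhERERERERERERETMzMzMzMzMyIiIiIiIiIiIiIiIiIiIhERERERERERERMzMzMzMzMzIiIiIiIiIiIiIiIiIiIiIhERERERERERMzMzMzMzMzMiIiIiIiIiIiIiIiIiIiIiIhEREREREREzMzMzMzMzMyIiIiIiIiIiIiIiIiIiIiIiIhERERERETMzMzMzMzMz"/>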